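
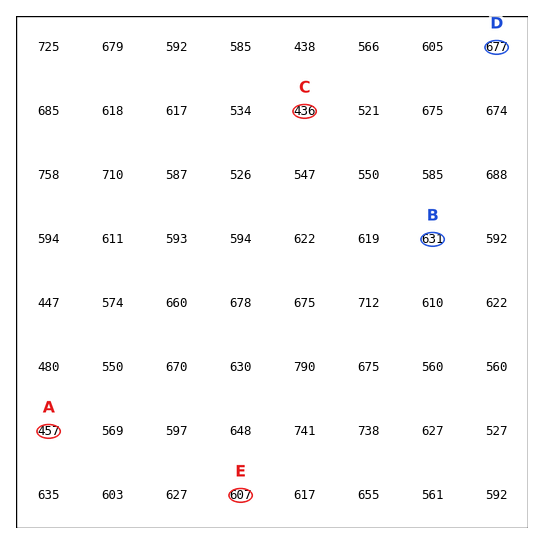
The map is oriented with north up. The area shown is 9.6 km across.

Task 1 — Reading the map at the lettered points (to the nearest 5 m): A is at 455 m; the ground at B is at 630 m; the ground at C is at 435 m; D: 675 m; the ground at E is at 605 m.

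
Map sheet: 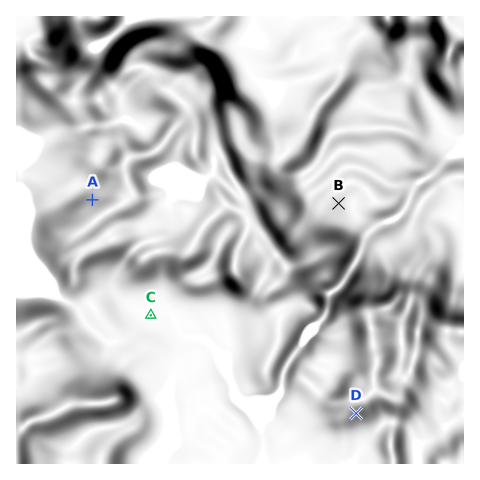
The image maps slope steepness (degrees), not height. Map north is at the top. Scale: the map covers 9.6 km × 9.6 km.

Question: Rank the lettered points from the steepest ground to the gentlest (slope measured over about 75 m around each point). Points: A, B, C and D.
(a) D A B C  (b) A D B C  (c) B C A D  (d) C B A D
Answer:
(a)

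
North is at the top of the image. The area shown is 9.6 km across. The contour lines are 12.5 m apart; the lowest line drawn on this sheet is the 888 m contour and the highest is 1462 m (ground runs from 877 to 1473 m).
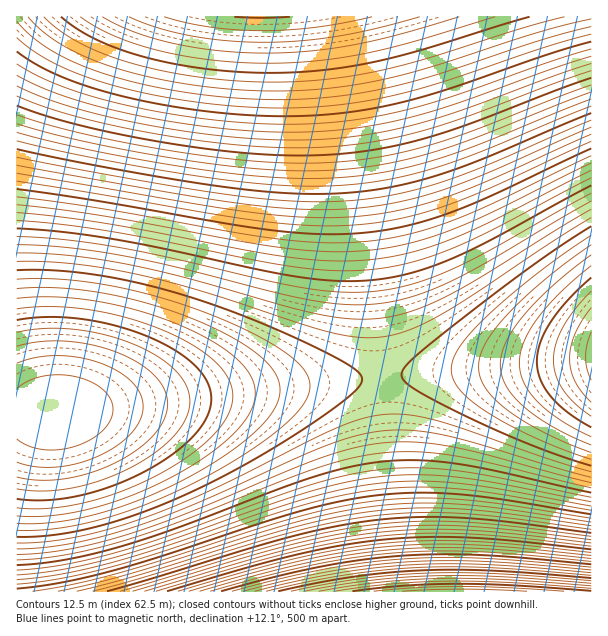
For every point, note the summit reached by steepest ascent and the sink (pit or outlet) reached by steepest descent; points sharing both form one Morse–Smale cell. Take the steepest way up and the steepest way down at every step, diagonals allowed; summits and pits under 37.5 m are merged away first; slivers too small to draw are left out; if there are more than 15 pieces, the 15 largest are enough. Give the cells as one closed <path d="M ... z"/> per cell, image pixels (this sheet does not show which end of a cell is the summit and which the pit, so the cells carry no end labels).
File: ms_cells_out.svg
<path d="M338 16l-322 1 1 397 43 0 162-22 160-15-20-200-13-100z"/><path d="M591 16l-253 1 11 60 13 100 21 201 209-18z"/><path d="M381 378l-159 14-162 22-43 0-1 177 382 1 0-19z"/><path d="M591 361l-169 12-36 3-4 2 17 214 193-1z"/>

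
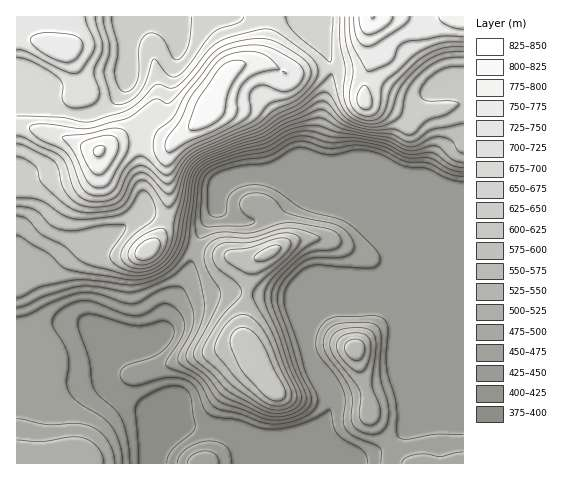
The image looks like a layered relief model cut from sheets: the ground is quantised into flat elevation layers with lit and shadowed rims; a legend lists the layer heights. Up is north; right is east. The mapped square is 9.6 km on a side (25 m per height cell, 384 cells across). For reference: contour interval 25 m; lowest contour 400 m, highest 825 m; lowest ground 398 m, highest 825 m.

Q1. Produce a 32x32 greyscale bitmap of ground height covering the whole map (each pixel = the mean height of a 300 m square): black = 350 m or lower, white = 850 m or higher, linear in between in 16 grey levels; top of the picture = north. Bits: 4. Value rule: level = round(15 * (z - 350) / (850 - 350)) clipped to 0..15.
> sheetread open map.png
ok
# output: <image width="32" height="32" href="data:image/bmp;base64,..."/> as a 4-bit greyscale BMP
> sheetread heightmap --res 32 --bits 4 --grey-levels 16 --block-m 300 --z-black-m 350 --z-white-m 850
<image width="32" height="32" href="data:image/bmp;base64,Qk12AgAAAAAAAHYAAAAoAAAAIAAAACAAAAABAAQAAAAAAAACAAATCwAAEwsAABAAAAAAAAAAAAAAABEREQAiIiIAMzMzAERERABVVVUAZmZmAHd3dwCIiIgAmZmZAKqqqgC7u7sAzMzMAN3d3QDu7u4A////AFVVVUMhEjMyIiIiIiM0RERVVVRDIRIiIiIiIiIzMzMzREREMyEREiIiIiIjREMzM0MzMzIhESIjNFQyI0VDMzMzMzMiIREjRFd3UyNFQzMzMzMyIiIiI1Z4h0MjVDMzMzMzMiIzMzVniIYyNFQzMzMzMzIiIjRWd4h1M0VlMzMzMzMiIiIjVniIZDNWZTMzMzMzIiIiI0V3h2QzRVQzMzNDMyIjMyNFZ3ZTMzMzMzMzVEMzNEMzRVZmQzMzMzMzM2VVREVUREVWZkMzMzMzMzNmZmZnd1RFZnZUMzMzMzMzZmZ3eJmGVWd3dUMzMzMzM2Znd3ial1Vmd3dVVEMzMzNnd3d3iZhUVVVmVVQzMzMzd4iIiIiYUzNEREQzMzMzM4iJqqmImGMzREMzMzMzMzOZmrzKmaljMzQzMzMzMzMzmZq8y6q6dDMzMzMzMzMzNJmrzdy7y5ZUMzMzMzMzRFaau93dzN26h2VDM0M0RmZnu8zM3MzN3cqYdVVWZ3iHd7u7u7vMze7dyph2eKqZmIiqqrqqu7ze7cu6mIrMqZiIqqu7qZu7zu3MzLmbzLmIiKqru6maqr3u3M3Kq8y6mIirvMupmqms3t3cyqvMy6mYvM3LqZqZmszdy7qrzMy7qszMy6mZmZqru7qqq93czMzMzMuZmZmZqqqqqqve7d3d"/>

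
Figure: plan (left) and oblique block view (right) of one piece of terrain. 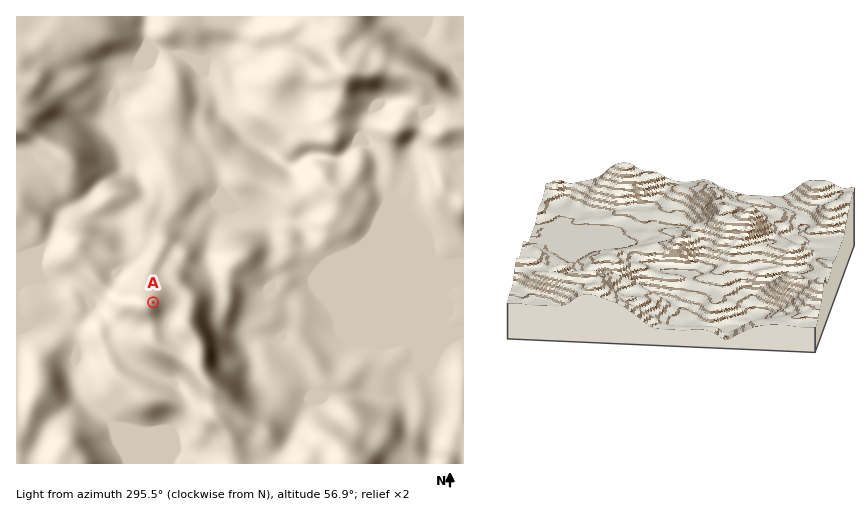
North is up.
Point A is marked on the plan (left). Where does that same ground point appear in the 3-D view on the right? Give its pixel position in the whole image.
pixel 746 210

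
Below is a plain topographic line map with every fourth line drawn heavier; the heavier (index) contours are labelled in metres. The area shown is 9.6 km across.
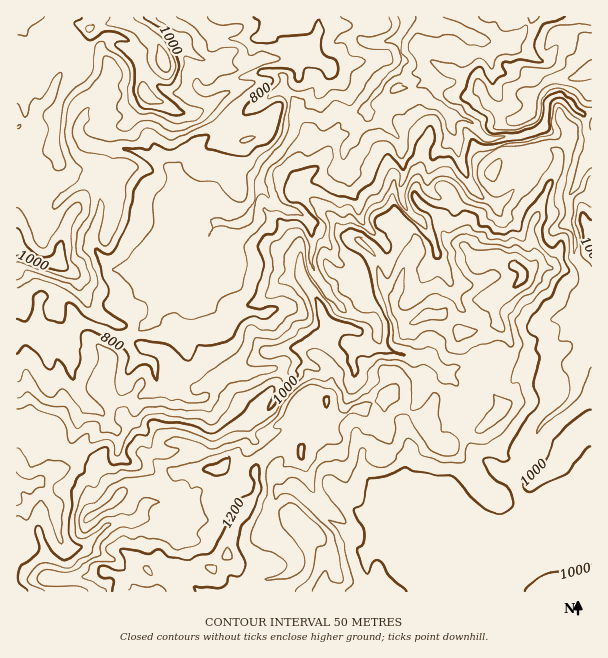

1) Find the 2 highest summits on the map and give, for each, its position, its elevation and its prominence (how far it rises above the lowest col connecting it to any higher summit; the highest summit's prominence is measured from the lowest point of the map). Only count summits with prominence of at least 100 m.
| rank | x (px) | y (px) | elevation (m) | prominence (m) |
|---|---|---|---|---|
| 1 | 516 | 266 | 1214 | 142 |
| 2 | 165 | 63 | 1125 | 355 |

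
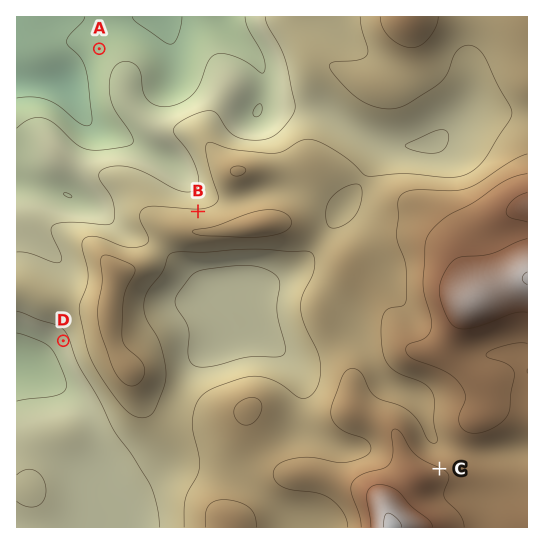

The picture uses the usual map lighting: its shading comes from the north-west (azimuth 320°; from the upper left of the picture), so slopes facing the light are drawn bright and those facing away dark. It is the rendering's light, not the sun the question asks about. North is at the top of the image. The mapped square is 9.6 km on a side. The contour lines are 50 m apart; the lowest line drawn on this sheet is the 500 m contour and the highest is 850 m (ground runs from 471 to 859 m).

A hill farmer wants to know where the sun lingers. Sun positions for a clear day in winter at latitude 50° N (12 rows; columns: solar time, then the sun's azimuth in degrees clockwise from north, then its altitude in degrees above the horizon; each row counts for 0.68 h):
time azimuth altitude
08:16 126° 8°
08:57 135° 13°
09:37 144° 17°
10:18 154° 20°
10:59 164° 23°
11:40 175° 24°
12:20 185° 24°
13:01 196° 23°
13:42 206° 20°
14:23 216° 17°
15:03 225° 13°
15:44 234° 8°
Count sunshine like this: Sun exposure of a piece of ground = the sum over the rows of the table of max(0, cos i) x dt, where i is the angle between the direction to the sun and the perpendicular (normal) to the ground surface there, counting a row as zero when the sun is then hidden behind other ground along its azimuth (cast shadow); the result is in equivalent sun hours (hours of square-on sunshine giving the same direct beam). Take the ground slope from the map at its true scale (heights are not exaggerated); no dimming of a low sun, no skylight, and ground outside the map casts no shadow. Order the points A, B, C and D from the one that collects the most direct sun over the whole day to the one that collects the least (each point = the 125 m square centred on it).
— D > A > C > B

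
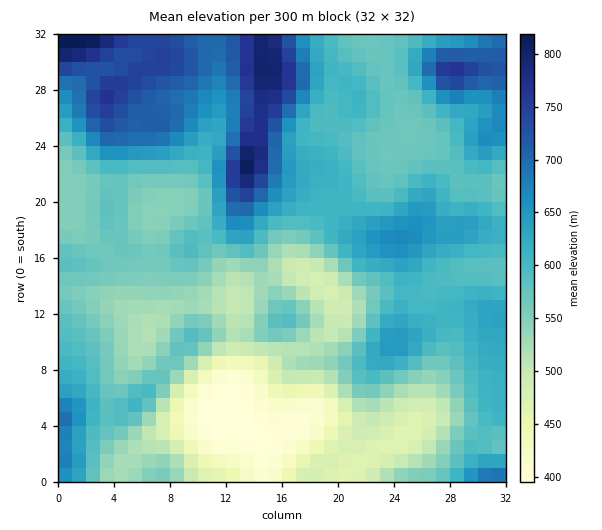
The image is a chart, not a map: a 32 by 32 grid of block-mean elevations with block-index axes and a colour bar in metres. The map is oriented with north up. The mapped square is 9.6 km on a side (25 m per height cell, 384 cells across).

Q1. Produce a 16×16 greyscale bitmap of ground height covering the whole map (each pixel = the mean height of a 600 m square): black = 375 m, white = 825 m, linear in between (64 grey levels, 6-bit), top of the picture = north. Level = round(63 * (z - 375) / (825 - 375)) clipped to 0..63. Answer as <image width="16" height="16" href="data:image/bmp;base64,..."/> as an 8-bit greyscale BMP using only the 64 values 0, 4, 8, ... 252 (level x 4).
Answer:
<image width="16" height="16" href="data:image/bmp;base64,Qk02BQAAAAAAADYEAAAoAAAAEAAAABAAAAABAAgAAAAAAAABAAATCwAAEwsAAAABAAAAAAAAAAAAAAEBAQACAgIAAwMDAAQEBAAFBQUABgYGAAcHBwAICAgACQkJAAoKCgALCwsADAwMAA0NDQAODg4ADw8PABAQEAAREREAEhISABMTEwAUFBQAFRUVABYWFgAXFxcAGBgYABkZGQAaGhoAGxsbABwcHAAdHR0AHh4eAB8fHwAgICAAISEhACIiIgAjIyMAJCQkACUlJQAmJiYAJycnACgoKAApKSkAKioqACsrKwAsLCwALS0tAC4uLgAvLy8AMDAwADExMQAyMjIAMzMzADQ0NAA1NTUANjY2ADc3NwA4ODgAOTk5ADo6OgA7OzsAPDw8AD09PQA+Pj4APz8/AEBAQABBQUEAQkJCAENDQwBEREQARUVFAEZGRgBHR0cASEhIAElJSQBKSkoAS0tLAExMTABNTU0ATk5OAE9PTwBQUFAAUVFRAFJSUgBTU1MAVFRUAFVVVQBWVlYAV1dXAFhYWABZWVkAWlpaAFtbWwBcXFwAXV1dAF5eXgBfX18AYGBgAGFhYQBiYmIAY2NjAGRkZABlZWUAZmZmAGdnZwBoaGgAaWlpAGpqagBra2sAbGxsAG1tbQBubm4Ab29vAHBwcABxcXEAcnJyAHNzcwB0dHQAdXV1AHZ2dgB3d3cAeHh4AHl5eQB6enoAe3t7AHx8fAB9fX0Afn5+AH9/fwCAgIAAgYGBAIKCggCDg4MAhISEAIWFhQCGhoYAh4eHAIiIiACJiYkAioqKAIuLiwCMjIwAjY2NAI6OjgCPj48AkJCQAJGRkQCSkpIAk5OTAJSUlACVlZUAlpaWAJeXlwCYmJgAmZmZAJqamgCbm5sAnJycAJ2dnQCenp4An5+fAKCgoAChoaEAoqKiAKOjowCkpKQApaWlAKampgCnp6cAqKioAKmpqQCqqqoAq6urAKysrACtra0Arq6uAK+vrwCwsLAAsbGxALKysgCzs7MAtLS0ALW1tQC2trYAt7e3ALi4uAC5ubkAurq6ALu7uwC8vLwAvb29AL6+vgC/v78AwMDAAMHBwQDCwsIAw8PDAMTExADFxcUAxsbGAMfHxwDIyMgAycnJAMrKygDLy8sAzMzMAM3NzQDOzs4Az8/PANDQ0ADR0dEA0tLSANPT0wDU1NQA1dXVANbW1gDX19cA2NjYANnZ2QDa2toA29vbANzc3ADd3d0A3t7eAN/f3wDg4OAA4eHhAOLi4gDj4+MA5OTkAOXl5QDm5uYA5+fnAOjo6ADp6ekA6urqAOvr6wDs7OwA7e3tAO7u7gDv7+8A8PDwAPHx8QDy8vIA8/PzAPT09AD19fUA9vb2APf39wD4+PgA+fn5APr6+gD7+/sA/Pz8AP39/QD+/v4A////AJxoVGBIKBwQLDg0QFRkiKCcdFxIKBAMDBQoPDg0THB4pHx4VBwMDBAUGEBIPEBogIx0bHA8FBAkODxkcFxYdISAcFhgaEAwQFBYcJCIdHyIdGhUUGxkUGhoTFSEkISEkGhgWFhYUEhgXEBMcICAhIxwbGhobFxUWEREbICIfHh0bGxsaHh0hGxccIycoJCMhGRsaGBogKyQgICIjJiUjIRkbGxkZITUtJCEgHR8hHhwbIiMiICM4MyQhHhscHR8iIi4uLikjMTQjHx4cGxwiKCk0Mi8sKC84KyAgHRwiJigwMjQzMCwyOzIiIBwfLzMwPDkzNDEuMzouIR0cHygrLg="/>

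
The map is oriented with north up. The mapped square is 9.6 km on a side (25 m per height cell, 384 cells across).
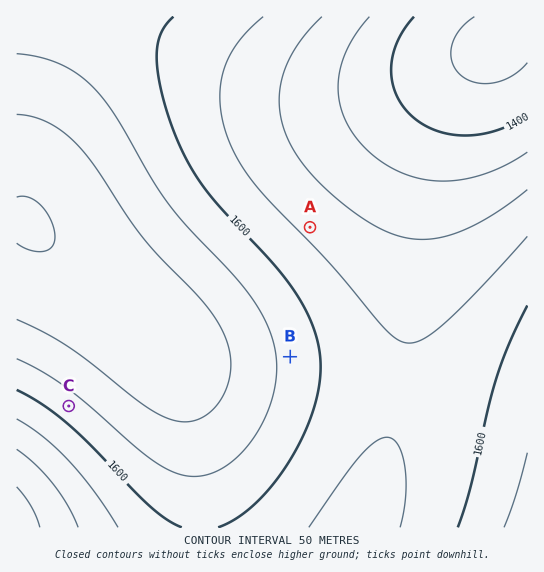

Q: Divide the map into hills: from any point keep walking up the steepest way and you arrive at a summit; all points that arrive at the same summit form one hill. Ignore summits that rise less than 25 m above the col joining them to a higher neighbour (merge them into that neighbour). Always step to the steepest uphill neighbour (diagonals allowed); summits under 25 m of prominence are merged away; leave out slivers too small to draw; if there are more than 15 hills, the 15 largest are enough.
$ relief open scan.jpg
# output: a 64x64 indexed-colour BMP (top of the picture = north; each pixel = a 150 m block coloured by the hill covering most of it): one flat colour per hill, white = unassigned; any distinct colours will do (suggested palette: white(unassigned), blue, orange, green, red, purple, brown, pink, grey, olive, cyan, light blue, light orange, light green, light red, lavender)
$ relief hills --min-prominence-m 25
<image width="64" height="64" href="data:image/bmp;base64,Qk12CAAAAAAAAHYAAAAoAAAAQAAAAEAAAAABAAQAAAAAAAAIAAATCwAAEwsAABAAAAAAAAAA////ALR3HwAOf/8ALKAsACgn1gC9Z5QAS1aMAMJ34wB/f38AIr28AM++FwDox64AeLv/AIrfmACWmP8A1bDFABERERERERERERERERERERERERERERIiIiIiIiIiIiIiEREREREREREREREREREREREREREREiIiIiIiIiIiIiIRERERERERERERERERERERERERERERIiIiIiIiIiIiIhEREREREREREREREREREREREREREREiIiIiIiIiIiIiERERERERERERERERERERERERERERERIiIiIiIiIiIiIREREREREREREREREREREREREREREREiIiIiIiIiIiIhERERERERERERERERERERERERERERESIiIiIiIiIiIiEREREREREREREREREREREREREREREREiIiIiIiIiIiIRERERERERERERERERERERERERERERESIiIiIiIiIiIhERERERERERERERERERERERERERERERIiIiIiIiIiIiEREREREREREREREREREREREREREREREiIiIiIiIiIiIRERERERERERERERERERERERERERERERIiIiIiIiIiIhEREREREREREREREREREREREREREREREiIiIiIiIiIiERERERERERERERERERERERERERERERESIiIiIiIiIiIRERERERERERERERERERERERERERERERIiIiIiIiIiIhERERERERERERERERERERERERERERERESIiIiIiIiIiERERERERERERERERERERERERERERERERIiIiIiIiIiIREREREREREREREREREREREREREREREREiIiIiIiIiIhERERERERERERERERERERERERERERERESIiIiIiIiIiERERERERERERERERERERERERERERERERIiIiIiIiIiIRERERERERERERERERERERERERERERERESIiIiIiIiIhERERERERERERERERERERERERERERERERIiIiIiIiIiEREREREREREREREREREREREREREREREREiIiIiIiIiIRERERERERERERERERERERERERERERERESIiIiIiIiIhERERERERERERERERERERERERERERERERIiIiIiIiIiEREREREREREREREREREREREREREREREREiIiIiIiIiIRERERERERERERERERERERERERERERERESIiIiIiIiIhERERERERERERERERERERERERERERERERIiIiIiIiIiEREREREREREREREREREREREREREREREREiIiIiIiIiIRERERERERERERERERERERERERERERERESIiIiIiIiIhEREREREREREREREREREREREREREREREREiIiIiIiIiERERERERERERERERERERERERERERERERESIiIiIiIiIRERERERERERERERERERERERERERERERERIiIiIiIiIhEREREREREREREREREREREREREREREREREiIiIiIiIiERERERERERERERERERERERERERERERERESIiIiIiIiIRERERERERERERERERERERERERERERERERIiIiIiIiIhEREREREREREREREREREREREREREREREREiIiIiIiIiERERERERERERERERERERERERERERERERESIiIiIiIiIRERERERERERERERERERERERERERERERERIiIiIiIiIhEREREREREREREREREREREREREREREREREiIiIiIiIiERERERERERERERERERERERERERERERERESIiIiIiIiIREREREREREREREREREREREREREREREREREiIiIiIiIhERERERERERERERERERERERERERERERERESIiIiIiIiERERERERERERERERERERERERERERERERERIiIiIiIiIREREREREREREREREREREREREREREREREREiIiIiIiIhERERERERERERERERERERERERERERERERESIiIiIiIiEREREREREREREREREREREREREREREREREREiIiIiIiIRERERERERERERERERERERERERERERERERESIiIiIiIhERERERERERERERERERERERERERERERERERIiIiIiIiEREREREREREREREREREREREREREREREREREiIiIiIiIRERERERERERERERERERERERERERERERERERIiIiIiIhEREREREREREREREREREREREREREREREREREiIiIiIiERERERERERERERERERERERERERERERERERERIiIiIiIREREREREREREREREREREREREREREREREREREiIiIiIhERERERERERERERERERERERERERERERERERERIiIiIiEREREREREREREREREREREREREREREREREREREiIiIiIRERERERERERERERERERERERERERERERERERERIiIiIhERERERERERERERERERERERERERERERERERERESIiIiEREREREREREREREREREREREREREREREREREREREiIiIRERERERERERERERERERERERERERERERERERERERIiIhERERERERERERERERERERERERERERERERERERERESIiERERERERERERERERERERERERERERERERERERERERERERERERERERERERERERERERERERERERERERERERERERERERERERERERERERERERERERERERERERERERERERERER"/>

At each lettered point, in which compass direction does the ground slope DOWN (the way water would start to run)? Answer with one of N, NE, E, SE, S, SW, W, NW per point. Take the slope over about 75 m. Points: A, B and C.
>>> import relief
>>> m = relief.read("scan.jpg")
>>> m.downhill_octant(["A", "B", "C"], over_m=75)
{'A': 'NE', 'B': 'E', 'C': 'SW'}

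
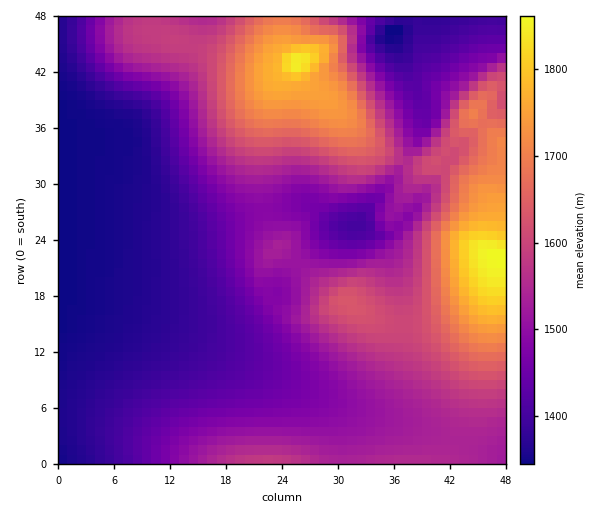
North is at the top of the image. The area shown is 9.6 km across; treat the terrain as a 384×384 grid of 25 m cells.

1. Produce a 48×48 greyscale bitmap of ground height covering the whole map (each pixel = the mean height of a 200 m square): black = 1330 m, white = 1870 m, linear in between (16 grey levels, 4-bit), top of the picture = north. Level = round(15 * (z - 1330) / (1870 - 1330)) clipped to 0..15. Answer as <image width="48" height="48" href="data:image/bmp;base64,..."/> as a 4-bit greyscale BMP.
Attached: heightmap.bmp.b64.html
<image width="48" height="48" href="data:image/bmp;base64,Qk32BAAAAAAAAHYAAAAoAAAAMAAAADAAAAABAAQAAAAAAIAEAAATCwAAEwsAABAAAAAAAAAAAAAAABEREQAiIiIAMzMzAERERABVVVUAZmZmAHd3dwCIiIgAmZmZAKqqqgC7u7sAzMzMAN3d3QDu7u4A////ABEREiIzNEVVZmd3d3dmZmZmZmZmZmZmZREREiIzNEVVZmZmZmZmZVVmZmZmZmZmZRERIiIzNERVVVZmZmVVVVVVVmZmZmZmZhERIiIzM0REVVVVVVVVVVVVVVZmZmZmZhERIiIjMzRERERERERFVVVVVVVmZmZmZhEREiIiMzMzRERERERERFVVVVZmZmZmZhEREiIiIzMzMzM0REREREVVVVZmZmd3dxERESIiIiIzMzMzM0RERFVVVWZmZ3d3dxEREREiIiIiIzMzMzRERFVVZmZmd3eIiBERERESIiIiIjMzMzRERVVWZmZ3d4iIiBEREREREiIiIiMzMzRERVVmZnd3eIiZmRERERERESIiIiIzMzREVWZmd3d3iJmZmRERERERERIiIiIzM0RFVmZ3d3d4iZqqqgEREREREREiIiIzNERVZnd3d3iIiaq7uwAREREREREiIiIzNEVWZ3iIiIiImau7ywAREREREREiIiMzRFVneIiIiIiImqvMzAABEREREREiIiM0RFVniIiIiHeImrzN3QABEREREREiIjM0REVmeIiIh3eImrzd3QABEREREREiIjNEREVWeIiId3d4mrze7gABEREREREiIjNFRFVWZ3h3d2d4m83u7gABEREREREiIzRFVVVVZmZ2ZmZ4m83u/wABEREREREiIzRFVVVVVVVWZmZ4q83u/wABERERERIiIzRVZlVUREREVWZ4q83v/wABERERERIiMzRFVmVUQzMzRVZ4q83u7gABERERERIiMzRFVVVEMyIiNEZ4q83e3QABERERERIiM0REVVVEMiIiREVnmrzd3QABERERERIiM0REREREMyIjRVRWiavMzAAAERERERIjM0REREREQzMzRVVWeau8zAAAERERERIjNERVVERERERDRVVVeJq7zAAAERERESIzREVVVUREVVVVRFZmaJq7uwAAERERESIzRVVWVVVVVmZmVVZ3eJqruwAAERERESM0VWZmZmZmZ3eHdmZ4iImqqwAAEREREiNEVmd3d2Z3eIiIh3Z4iImaqgAAEREREiNFZneIiHeIiZmZiHZniIiaqwAAEREREjNFZ3iJmIiJmqqpl2VFeIiaqwAAEREREjRWZ4mZmZmaqqqph2REV5maqgAAERERIjRWeImqqqqqu7uphlQzRoqqqQABERERIjRWeJqru7u7u7updlQzRYqqmQARERESIzRWeJq7u7u7y7uoZUMzRXmqmAERESIiM0VmeJq7zMzMy7qXZUMzRVeZmBERIiMzRFVniZq8zMzMy7qGVDMzRFV4mBESIzREVVZniZq8zN3Mu6l1QzIzNEVWiBEiNEVWZmZ3iJq8zO7tuphkMiIjMzRFZxEjRVZmd3d3iJq7zO7ty5dUIhIiIzNERREjRWZ3d3d3iJqrzM3dy5ZDIREiIjMzMxIjRWd3d3d3eImrvMu7u5dCEREiIiIzMxIjVmd3d3d3d4mau7uqmYZTEAEiIiIiIhIjRWd3d3ZmZ3iZqqqZh2VDIhERESIiIg=="/>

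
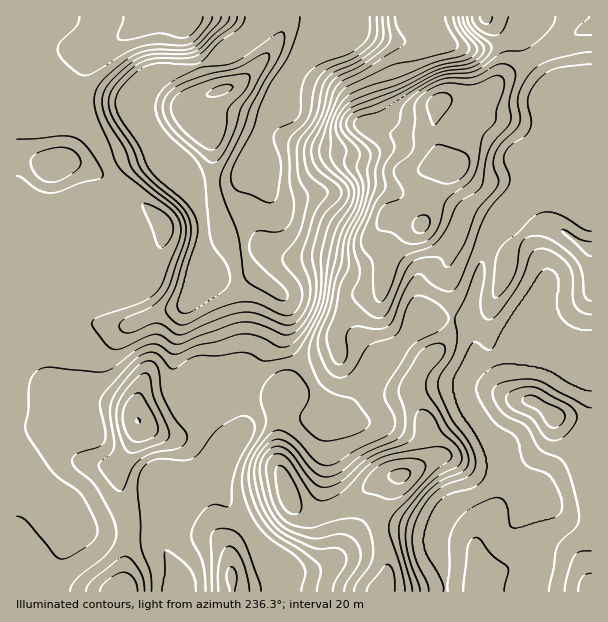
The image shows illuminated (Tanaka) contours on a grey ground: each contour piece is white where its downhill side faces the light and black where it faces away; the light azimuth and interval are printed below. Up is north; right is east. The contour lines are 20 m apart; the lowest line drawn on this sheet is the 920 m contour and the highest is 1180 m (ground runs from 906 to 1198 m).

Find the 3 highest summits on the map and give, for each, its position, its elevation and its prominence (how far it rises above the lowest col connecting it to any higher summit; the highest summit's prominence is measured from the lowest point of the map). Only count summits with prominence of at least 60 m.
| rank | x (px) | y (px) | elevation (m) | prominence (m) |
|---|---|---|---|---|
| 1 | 452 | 167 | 1198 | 292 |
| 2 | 401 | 476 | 1184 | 104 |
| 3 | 554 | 416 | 1130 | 70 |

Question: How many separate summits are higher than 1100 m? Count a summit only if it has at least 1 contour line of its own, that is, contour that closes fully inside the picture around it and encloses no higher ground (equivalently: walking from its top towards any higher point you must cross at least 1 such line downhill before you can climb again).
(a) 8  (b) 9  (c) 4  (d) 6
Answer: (d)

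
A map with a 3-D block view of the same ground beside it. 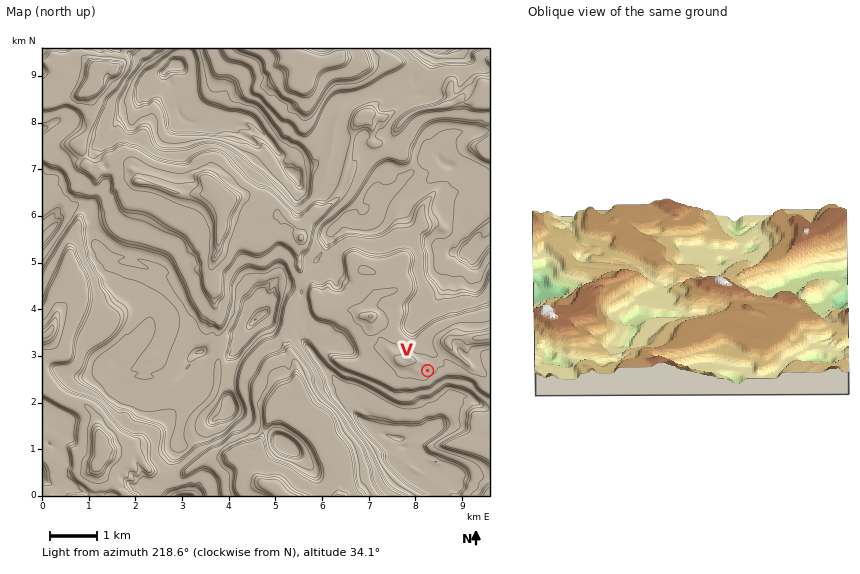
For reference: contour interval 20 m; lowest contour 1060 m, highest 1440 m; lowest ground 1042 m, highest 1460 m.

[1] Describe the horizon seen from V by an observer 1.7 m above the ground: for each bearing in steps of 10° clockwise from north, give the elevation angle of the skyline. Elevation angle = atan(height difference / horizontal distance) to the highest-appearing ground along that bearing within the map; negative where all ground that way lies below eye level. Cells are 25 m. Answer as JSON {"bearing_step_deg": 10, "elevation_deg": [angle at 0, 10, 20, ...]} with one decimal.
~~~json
{"bearing_step_deg": 10, "elevation_deg": [3.7, 4.2, 4.6, 3.9, 2.0, -0.0, -0.0, 0.1, 0.2, 0.2, 2.0, 7.2, 9.1, 13.3, 14.0, 13.9, 13.5, 12.6, 12.3, 11.8, 9.7, 8.7, 8.0, 7.5, 6.9, 6.1, 5.0, 3.7, 3.1, 3.9, 2.6, 1.3, 1.9, 2.7, 4.2, 4.1]}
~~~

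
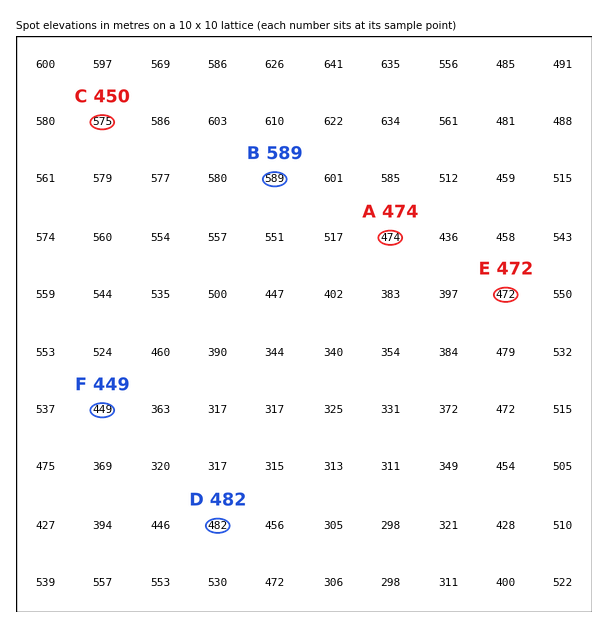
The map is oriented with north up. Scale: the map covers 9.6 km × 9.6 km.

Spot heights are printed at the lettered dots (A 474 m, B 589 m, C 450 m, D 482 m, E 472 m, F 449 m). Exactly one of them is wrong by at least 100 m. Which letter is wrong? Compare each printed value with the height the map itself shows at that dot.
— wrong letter C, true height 575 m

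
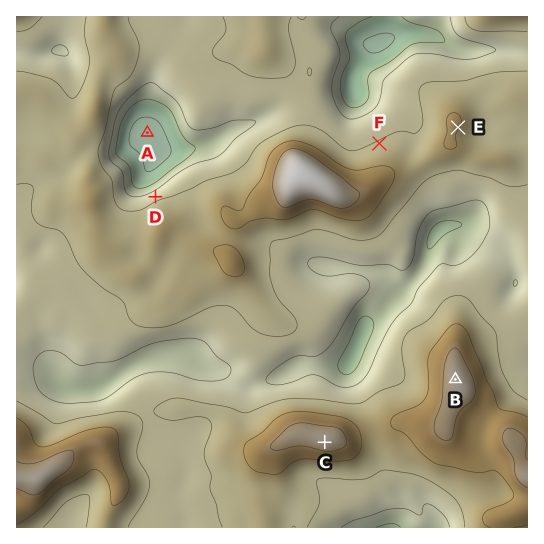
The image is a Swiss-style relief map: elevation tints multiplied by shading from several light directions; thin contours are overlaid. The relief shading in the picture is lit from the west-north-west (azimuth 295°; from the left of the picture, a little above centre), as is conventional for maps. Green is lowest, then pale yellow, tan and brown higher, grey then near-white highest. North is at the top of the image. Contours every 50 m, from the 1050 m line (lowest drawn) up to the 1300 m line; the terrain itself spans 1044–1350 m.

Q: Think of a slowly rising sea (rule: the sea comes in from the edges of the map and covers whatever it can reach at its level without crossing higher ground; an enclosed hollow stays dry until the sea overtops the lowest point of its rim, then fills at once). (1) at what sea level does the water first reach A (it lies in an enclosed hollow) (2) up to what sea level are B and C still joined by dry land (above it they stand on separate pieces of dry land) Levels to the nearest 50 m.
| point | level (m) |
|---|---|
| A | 1200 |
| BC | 1250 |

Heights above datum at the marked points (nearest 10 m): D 1180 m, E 1250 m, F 1200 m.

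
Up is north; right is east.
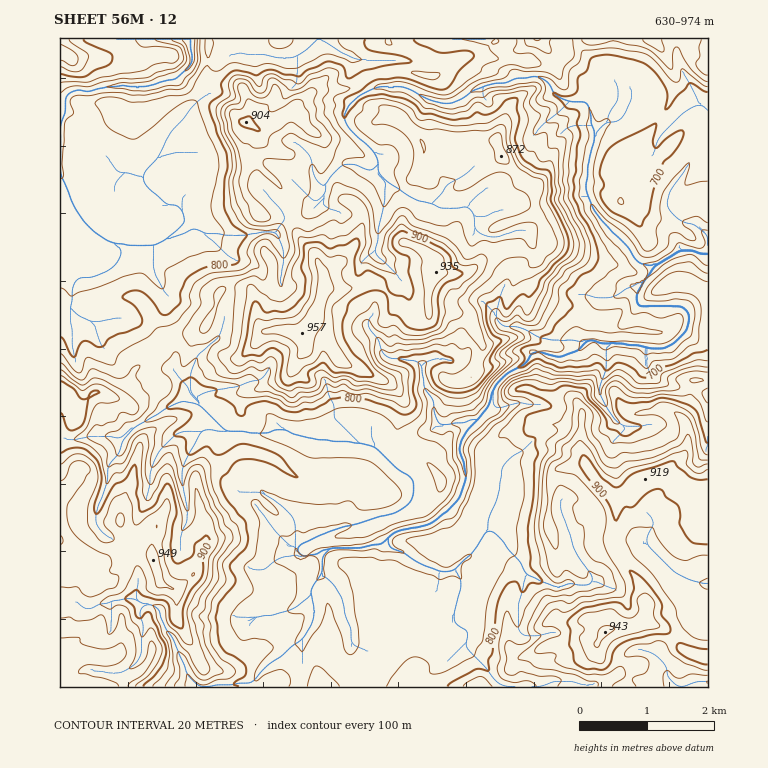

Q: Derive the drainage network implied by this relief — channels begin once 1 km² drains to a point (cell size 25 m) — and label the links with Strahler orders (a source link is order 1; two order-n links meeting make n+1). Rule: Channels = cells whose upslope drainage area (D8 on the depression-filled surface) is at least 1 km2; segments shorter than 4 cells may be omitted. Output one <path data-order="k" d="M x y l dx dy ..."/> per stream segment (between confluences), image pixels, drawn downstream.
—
<path data-order="1" d="M697 681l11 0"/><path data-order="1" d="M491 675l-3-4 0-1-22-22 0-7 2-2 0-8-2-2-3 0-9-7 0-12 2-1 2-12 1-2 0-3 2-2 0-12-3-3-2-5"/><path data-order="1" d="M351 636l0-9-5-8 0-3-2-2 0-9-1-1 0-5-5-7-2-5-10-10-4 0 0-4"/><path data-order="1" d="M256 617l4 0 1-1 12 0 2-2 3 0 2-2 5 0 2-2 3 0 2-1 5-2 7-7 1 0 5-5 0-1"/><path data-order="1" d="M111 602l2-2 8 0 2-1 12 0 6 5 9 0 5 3 2 0 3 3 0 7 5 9 0 3 7 7 2 5 1 2 0 3 4 5 0 3 6 12 0 5 2 2 0 2 12 12 13 0 2-2 20 0 2-2 15 0 19-20 2 0 3-4 5-1 14-14 5-1 6-7 0-2 5-7 0-1 2-2 0-3 2-2 0-15-2-2 0-7-2-1"/><path data-order="2" d="M310 594l0-4 2-2 2-5 8-10"/><path data-order="2" d="M322 573l0-17 7-6"/><path data-order="2" d="M456 570l-4 0-1 2-12 0-5-4-9-1-5-4-5-2-10-8-15-5 0-2-2-1 0-7"/><path data-order="2" d="M297 551l5 5 5 0 2-1 8 0 5-5 7 0"/><path data-order="3" d="M329 550l2-2 32 0 2-2 5 0 1-1 10 0 7-7"/><path data-order="1" d="M574 548l2 5 5 7 0 1 10 12 0 2 2 2 0 5-4 3-13 0-2-2-7 0-5 4-8 0-5-4-9-1-6-5-4 0-2-2-1 0-5-8 0-4-15-15-2-5-12-12-7 0"/><path data-order="1" d="M648 546l28 27 1 0 12 7 3 0 2 2 5 0 2 1 7 0"/><path data-order="3" d="M388 538l5-5 2 0 2-2 3 0 2-2 7 0 1-1 9 0 1-2 5 0 2-2 3 0 4-3 2 0 8-9 3 0 0-1 12-12 0-2 2-1 0-4 2-2 0-3 1-2 0-3 2-2 0-8-2-2 0-8-3-5 0-4-2-1 0-5 2-2 0-5 3-4 2-5 12-12"/><path data-order="2" d="M486 531l-1 2-2 5-4 3-1 5-5 5 0 2-4 3-1 0-12 12 0 2"/><path data-order="1" d="M101 501l0-2 2-2 0-3 1-2 0-3 2-2 0-3 2-2 0-15 1-2 0-2 11-10 0-3 1-2 0-5 2-2 0-1 8-9 0-1 2-2 2 0 3-3 5-2 2-2 2 0 3-3 8-4 5-5 2 0 12-6 8-2 2 2 7 0 2 1 3 0"/><path data-order="1" d="M500 484l0 6-2 2 0 5-2 2 0 3-3 5 0 2-3 5 0 4-2 1 0 10-2 2"/><path data-order="1" d="M185 462l5-12 4-3 7-16 1 0 2-1 10 0 2 1 10 0"/><path data-order="2" d="M226 431l20 0 2 2 22 0 3-3 14 0 7 5 5 0 1 1 5 0 2 2 7 0 2 2 13 0 2 1 20 0 2 2 10 0 2 2 5 0 1 2 4 0 23 23 2 0 3 4 4 0 7 6 0 16-2 1 0 4-12 10-2 0-5 3-5 0-1 2-7 0-2 2-3 0-2 1-8 2-2 2-4 0-1 1-5 0-2 2-7 0-1 2-4 0-1 1-4 0-2 2-3 0-5 3-3 0-16 9-3 0-5 5 0 3"/><path data-order="1" d="M623 426l-10-8 0-2-7-8 0-2-7-12 0-8 2-2 0-3 4-5 0-4 1-2 0-23 2 0 3-4"/><path data-order="3" d="M478 419l10-11 0-2 2-2 0-3 1-2 0-7 4-3 0-3 13-14 15-7 5-5 0-1 2-2 0-3 4 0 1-2 7 0 2 2 3 0 2 1 5 0 2 2 6 0 5-3 4 0 1-2 4 0 2-2 1 0 2-1 0-2 7-7"/><path data-order="2" d="M199 404l27 27"/><path data-order="1" d="M197 399l2 2 0 3"/><path data-order="1" d="M381 352l6 5 1 0 2 2 13 0 2 1 10 0 7 5 0 11 2 1 0 10 10 14 0 12 2 1 0 4 1 1 2 6 12 0 1-2 14 0 3-4 9 0"/><path data-order="3" d="M611 343l14 0 2 2 13 0 2 2 5 0 1 2 17 0 4-4 3 0 15-15 0-5 2-2 0-10-7-7-44 0 0-1-1-2 0-10 3-4 3-8"/><path data-order="3" d="M588 340l6 0 5 3 12 0"/><path data-order="1" d="M501 325l2 2 15 0 2 1 3 0 2 2 5 2 4 3 1 0 5 3 7 0 2 2 27 0 2 2 5 0 1-2 4 0"/><path data-order="1" d="M91 321l-2 0-3-3-4 0-1-2-2 0-8-8 0-3 1-2 0-15 2-2 0-3 5-5 13 0 2-2 4 0 1-2 2 0 2-2 3 0 3-3 2 0 7-7 0-1 3-5 0-7-7-5"/><path data-order="1" d="M635 284l2 0 1-1 4 0 1-2"/><path data-order="3" d="M643 281l7-7 2-5 5-5"/><path data-order="3" d="M657 264l5-2 7-5 1 0 9-7 15 0 5 4 9 0"/><path data-order="1" d="M375 250l0-1 1-2 0-3 2-2 0-15 2-2 0-5 1-2 0-5 2-1 0-7 2-2 0-17 2-1 0-2-9-9 0-1"/><path data-order="2" d="M114 244l-1-2-4 0-1-2-2 0-3-3-2 0-3-3-2 0-14-14 0-2-6-8 0-2-5-8-2-9-4-5 0-3-3-3 0-4-2-2 0-50 2-2 0-3 3-5 0-17 6-5 3 0 2-2 15 2 1-2 4 0 2-2 6 0 2-1 14 0 1-2 4 0 1 2 22 0 2-2 5 0 5-4 5 0 2-1 8 0 10-10 2 0 2-2 0-2 3-3 0-10-2-2 0-12"/><path data-order="2" d="M167 239l-12 6-29 0-1-1-11 0"/><path data-order="1" d="M278 239l0-4-3-3-15 0-2 2-8 0-2 1-25 0-2-1-17 0-3-4-4 0-1-1-4 0-7 5-3 0-2 1-8 2-2 2-3 0"/><path data-order="1" d="M704 232l4 3 0 19"/><path data-order="1" d="M474 215l-1-2 0-1-5-5-5 0-2 1-22 0-7-5-5 0-2-2-6 0-5-3-5-2-11-8-5-2-3-3-2 0-10-10"/><path data-order="1" d="M324 195l2-2 0-8 1-2 2-5 14-14 13 0 9 5 3 0 2 2 1 0 7-7"/><path data-order="2" d="M143 178l0 3 2 2 0 2 8 8 2 0 12 12 10 0 5 5 0 2 2 1 0 5 1 2 0 2-11 12-2 0-5 5"/><path data-order="1" d="M138 176l3 0 2 2"/><path data-order="2" d="M378 173l0-9"/><path data-order="2" d="M378 164l0-5-3-5 0-2-27-25 0-2-4-5 0-6 5-9 0-2 2 0 8-8 2 0 12-7 3 0 2-1 25 0 2 1 4 0 5 4 1 0 4 3 5 2 5 3 3 0 2 2 5 0 2 1 11 0 6-3 3 0 12-10 8-2 5-3 5 0 2-2 14 0 8-5 13 0 2-2 9 0 1 2 5 2 5 5 0 2 2 1 0 4 5 5 2 0 5 3 3 0 2 2 17 0 2 1 0 2 1 2 0 5 2 2 0 11 3 4 0 8"/><path data-order="1" d="M158 158l-13 13 0 2-2 1 0 4"/><path data-order="2" d="M594 137l0 5-1 2 0 3-2 2 0 5-2 2 0 7-1 1 0 16-2 1 0 10 2 2 0 3 3 5 0 4 2 2 1 5 5 5 0 1 12 12 0 2 2 2 2 0 15 15 3 8 7 7 5 0 2 2 5 0 2-2 3 0"/><path data-order="1" d="M606 122l-10 10 0 4-2 1"/><path data-order="1" d="M701 105l2 0 5 5"/><path data-order="1" d="M297 56l7-5 1 0 12-12 2 0"/>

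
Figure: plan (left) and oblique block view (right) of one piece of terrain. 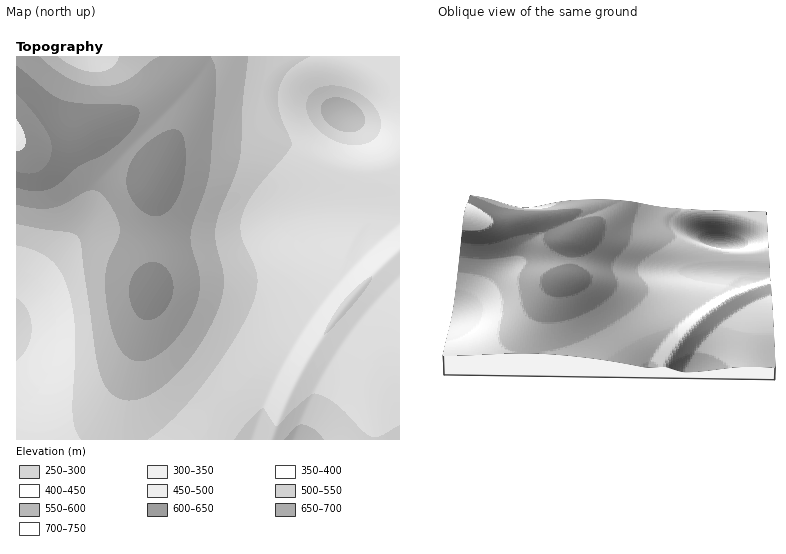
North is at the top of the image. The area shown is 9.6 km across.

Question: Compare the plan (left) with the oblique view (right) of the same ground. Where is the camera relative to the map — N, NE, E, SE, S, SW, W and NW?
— S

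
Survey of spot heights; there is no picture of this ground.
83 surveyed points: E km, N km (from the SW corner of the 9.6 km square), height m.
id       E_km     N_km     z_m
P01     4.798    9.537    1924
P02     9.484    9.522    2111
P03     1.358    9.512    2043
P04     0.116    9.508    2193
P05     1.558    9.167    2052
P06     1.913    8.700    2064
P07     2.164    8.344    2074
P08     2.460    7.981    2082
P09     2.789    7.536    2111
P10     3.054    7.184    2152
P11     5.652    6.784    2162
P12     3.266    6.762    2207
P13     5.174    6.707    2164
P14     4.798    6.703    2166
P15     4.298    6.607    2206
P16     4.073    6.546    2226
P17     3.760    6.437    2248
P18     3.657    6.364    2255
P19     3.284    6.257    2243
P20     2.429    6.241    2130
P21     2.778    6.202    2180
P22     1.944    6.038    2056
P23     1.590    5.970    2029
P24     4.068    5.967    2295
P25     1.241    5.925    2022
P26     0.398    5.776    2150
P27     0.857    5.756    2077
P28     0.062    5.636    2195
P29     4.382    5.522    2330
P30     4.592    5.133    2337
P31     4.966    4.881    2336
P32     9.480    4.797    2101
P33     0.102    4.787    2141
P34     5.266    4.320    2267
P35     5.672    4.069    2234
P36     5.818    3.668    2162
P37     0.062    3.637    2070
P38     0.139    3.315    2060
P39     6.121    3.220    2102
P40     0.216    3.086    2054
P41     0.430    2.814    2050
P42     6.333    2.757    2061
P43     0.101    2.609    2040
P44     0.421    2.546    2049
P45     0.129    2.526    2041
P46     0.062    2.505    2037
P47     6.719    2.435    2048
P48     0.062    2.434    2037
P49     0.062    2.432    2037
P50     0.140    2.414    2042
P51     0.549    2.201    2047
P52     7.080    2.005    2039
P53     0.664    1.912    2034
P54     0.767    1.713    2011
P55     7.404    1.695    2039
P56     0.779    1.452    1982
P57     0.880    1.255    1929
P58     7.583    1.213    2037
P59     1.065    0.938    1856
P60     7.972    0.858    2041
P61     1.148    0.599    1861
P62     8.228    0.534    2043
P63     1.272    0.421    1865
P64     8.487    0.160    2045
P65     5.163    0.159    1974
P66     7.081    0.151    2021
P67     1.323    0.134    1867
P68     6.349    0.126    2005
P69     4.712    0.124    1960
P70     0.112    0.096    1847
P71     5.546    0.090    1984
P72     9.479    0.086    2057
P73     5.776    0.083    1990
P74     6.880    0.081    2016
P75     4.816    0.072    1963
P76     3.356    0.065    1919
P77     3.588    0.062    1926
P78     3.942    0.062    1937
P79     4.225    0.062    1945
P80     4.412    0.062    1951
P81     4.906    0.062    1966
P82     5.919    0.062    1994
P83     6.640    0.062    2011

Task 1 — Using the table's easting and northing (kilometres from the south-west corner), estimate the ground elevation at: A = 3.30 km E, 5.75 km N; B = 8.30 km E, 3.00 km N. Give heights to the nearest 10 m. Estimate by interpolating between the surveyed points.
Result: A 2250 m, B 2080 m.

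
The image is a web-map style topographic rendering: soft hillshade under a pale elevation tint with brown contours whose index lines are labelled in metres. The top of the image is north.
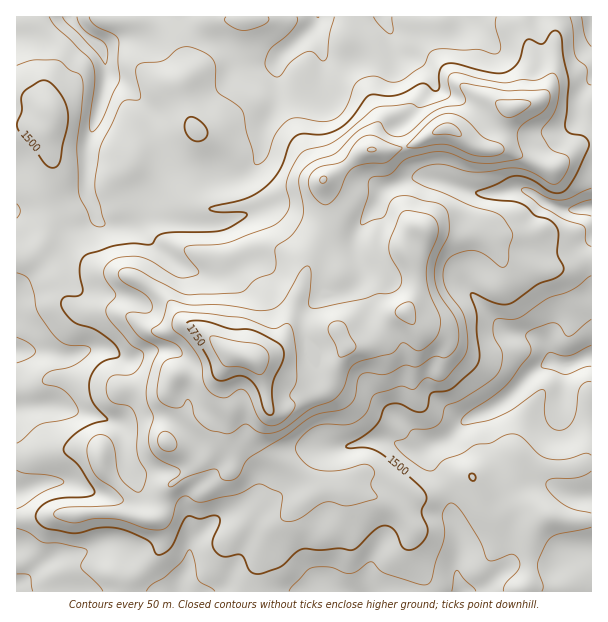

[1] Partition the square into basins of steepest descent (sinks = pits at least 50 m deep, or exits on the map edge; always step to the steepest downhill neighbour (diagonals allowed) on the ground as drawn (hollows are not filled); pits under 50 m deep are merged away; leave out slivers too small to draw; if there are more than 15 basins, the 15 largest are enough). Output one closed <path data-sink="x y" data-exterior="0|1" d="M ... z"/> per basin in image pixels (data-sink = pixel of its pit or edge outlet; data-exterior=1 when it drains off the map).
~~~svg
<path data-sink="591 356" data-exterior="1" d="M375 150l-7 0-6 2-20 17-18 11 4 30-2 21-16 29-27 79-7 9-23 12 7 11 10 39 0 7-6 12 0 14 2 6 9 8 30 19 5 6 5 11 9-5 15 0 42 11 9 0 8-3 27 0 25-14 21-6 9 22 6 7 35 0 10 3 17 9 15 3 28 0 1-259-8-1-33 10-33-4-11-2-7-7-6-12-9-10-9-5-51 0-12-4-25-37-4-18 0-10-4-8z"/><path data-sink="69 17" data-exterior="1" d="M245 16l-228 0-1 83 14 1 9 3 6 3 7 10-4 13 0 15 6 20 0 16-4 11 2 21-4 22-8 18 14 18 12 29 8 8 7 3 29 0 16 4 27 17 14 0 16-7 9 1 14 7 24 20 25 8 21-12 8-12 26-76 16-29 2-21-5-30-8 6-28 6-29 10-43 8-21-2-10-7-4-9 0-28 16-30-16-44 0-7 8-9 2-5-3-16 1-14 10-12 9-7 38-1z"/><path data-sink="318 17" data-exterior="1" d="M522 16l-276 0-1 3-21 0-20 3-16 17-1 14 3 16-2 5-8 9 4 22 12 26-18 39 0 18 6 13 10 7 12 2 24-2 28-6 29-10 28-6 27-17 15-13 11-6 22 1 14-3 40-20 12 4 23 16 15 0 14-38 17-6 4-3 3-47-9-28z"/><path data-sink="17 351" data-exterior="1" d="M39 250l-6 4-17 3 0 261 13 0 24-4 66-2 25 6 12 0 7-8 6-24 11-8 10-11 0-9-7-7-17-10 16-28 0-6-13-15 1-11 4-7 41-1 9-8 10-12-13-7-15-14-14-7-9-1-16 7-14 0-21-13-15-6-36-2-7-3-8-8-12-29z"/><path data-sink="462 591" data-exterior="1" d="M471 476l-21 6-25 14-27 0-8 3-9 0-42-11-15 0-10 5-39 30-7 8-9 26-3 16 0 18 266 1 7-17 0-17 5-28 2-6 10-8-15-8-10-3-35 0-6-7z"/><path data-sink="179 591" data-exterior="1" d="M237 354l-4 0-9 11-9 8-41 1-4 7-1 11 13 15 0 6-16 28 17 10 7 7 0 9-10 11-11 8-6 24-7 9 2 2 5 10 0 11-5 10-21 20-16 6 4 14 130 0 4-35 9-26 7-8 39-31-4-10-5-6-30-19-9-8-2-6 0-14 6-12 0-7-8-35-4-10-7-7z"/><path data-sink="591 207" data-exterior="1" d="M450 128l-10 2-36 18-25 4 5 9 0 10 4 18 25 37 12 4 51 0 9 5 9 10 6 12 7 7 11 2 33 4 41-10-1-115-9 0-6 3-19 18-9 2-44-18-25-2z"/><path data-sink="17 591" data-exterior="1" d="M119 512l-66 2-11 3-25 1-1 73 107 1 1-8-3-6 16-6 17-14 8-12 1-15-5-10-3-3-11 0z"/><path data-sink="591 17" data-exterior="1" d="M591 16l-68 1 0 9 9 28-3 47-4 3-17 6-6 12-6 22-4 6 12 0 44 18 6 0 22-20 6-3 10-1z"/><path data-sink="591 551" data-exterior="1" d="M546 516l-10 8-2 6-5 28 0 17-6 16 68 1 1-71-29-1z"/>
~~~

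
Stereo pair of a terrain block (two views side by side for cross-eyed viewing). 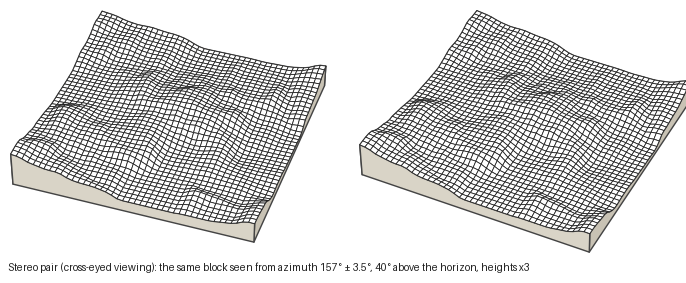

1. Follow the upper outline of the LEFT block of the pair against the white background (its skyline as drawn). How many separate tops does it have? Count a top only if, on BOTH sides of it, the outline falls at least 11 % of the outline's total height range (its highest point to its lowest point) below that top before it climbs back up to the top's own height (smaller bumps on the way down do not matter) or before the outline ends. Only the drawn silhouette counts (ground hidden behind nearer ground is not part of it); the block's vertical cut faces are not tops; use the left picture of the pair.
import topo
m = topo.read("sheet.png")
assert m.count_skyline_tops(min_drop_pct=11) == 1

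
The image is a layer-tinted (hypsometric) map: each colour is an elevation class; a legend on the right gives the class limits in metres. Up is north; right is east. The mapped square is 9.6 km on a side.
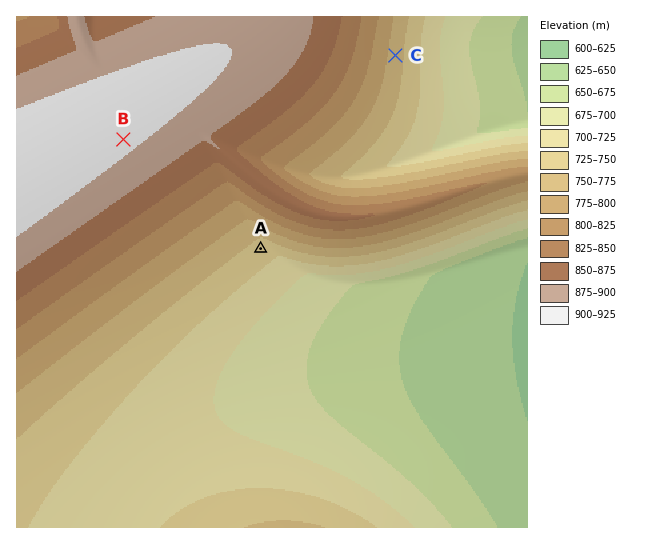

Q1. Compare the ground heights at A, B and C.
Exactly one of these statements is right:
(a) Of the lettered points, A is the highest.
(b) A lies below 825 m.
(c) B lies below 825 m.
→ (b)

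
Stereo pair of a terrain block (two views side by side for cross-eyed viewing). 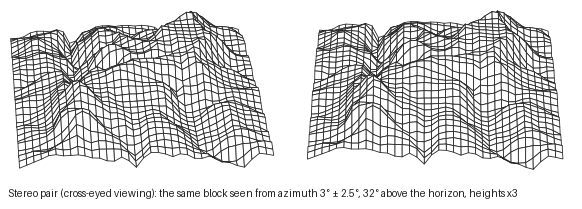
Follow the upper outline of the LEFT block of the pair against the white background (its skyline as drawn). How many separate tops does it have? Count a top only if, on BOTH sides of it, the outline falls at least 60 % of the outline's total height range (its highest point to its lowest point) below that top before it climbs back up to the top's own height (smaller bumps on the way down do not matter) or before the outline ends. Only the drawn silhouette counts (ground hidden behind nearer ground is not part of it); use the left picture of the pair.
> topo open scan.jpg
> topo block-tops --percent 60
0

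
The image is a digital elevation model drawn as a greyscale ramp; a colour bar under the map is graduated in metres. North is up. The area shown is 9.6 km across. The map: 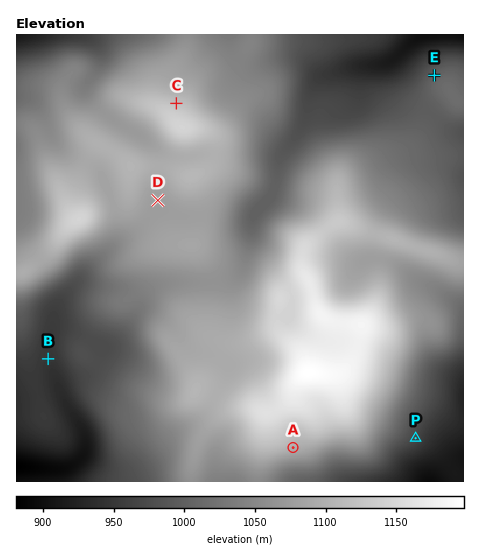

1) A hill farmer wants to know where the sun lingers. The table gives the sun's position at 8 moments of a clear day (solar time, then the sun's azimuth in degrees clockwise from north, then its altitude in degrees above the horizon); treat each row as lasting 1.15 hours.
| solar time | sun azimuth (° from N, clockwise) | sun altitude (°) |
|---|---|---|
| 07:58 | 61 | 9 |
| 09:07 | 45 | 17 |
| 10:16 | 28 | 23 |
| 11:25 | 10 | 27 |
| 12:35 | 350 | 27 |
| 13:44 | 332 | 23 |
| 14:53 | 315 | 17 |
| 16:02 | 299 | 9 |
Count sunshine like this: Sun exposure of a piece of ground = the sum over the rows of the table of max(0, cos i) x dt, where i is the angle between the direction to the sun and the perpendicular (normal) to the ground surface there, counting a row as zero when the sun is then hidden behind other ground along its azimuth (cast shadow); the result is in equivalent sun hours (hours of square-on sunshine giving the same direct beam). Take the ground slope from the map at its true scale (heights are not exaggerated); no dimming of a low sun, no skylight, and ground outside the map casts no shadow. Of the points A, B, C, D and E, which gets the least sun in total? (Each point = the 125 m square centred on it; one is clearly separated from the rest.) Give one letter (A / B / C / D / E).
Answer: A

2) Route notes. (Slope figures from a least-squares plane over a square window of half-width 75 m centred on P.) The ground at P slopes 5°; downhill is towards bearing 124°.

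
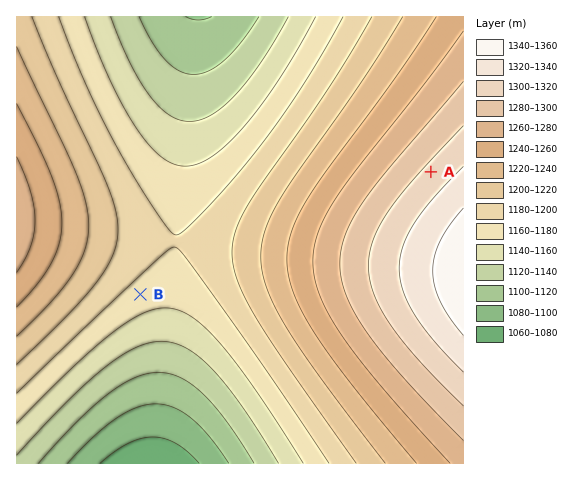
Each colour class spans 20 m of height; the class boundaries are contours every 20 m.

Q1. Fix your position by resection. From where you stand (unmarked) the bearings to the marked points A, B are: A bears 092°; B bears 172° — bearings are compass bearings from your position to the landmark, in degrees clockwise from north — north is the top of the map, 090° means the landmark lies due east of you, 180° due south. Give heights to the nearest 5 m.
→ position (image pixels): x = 122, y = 161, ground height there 1180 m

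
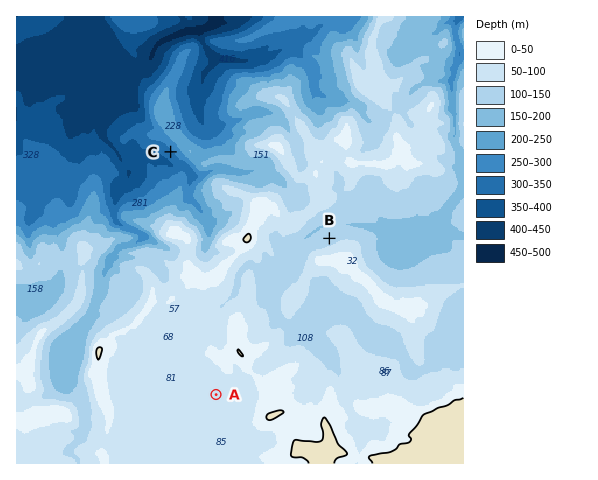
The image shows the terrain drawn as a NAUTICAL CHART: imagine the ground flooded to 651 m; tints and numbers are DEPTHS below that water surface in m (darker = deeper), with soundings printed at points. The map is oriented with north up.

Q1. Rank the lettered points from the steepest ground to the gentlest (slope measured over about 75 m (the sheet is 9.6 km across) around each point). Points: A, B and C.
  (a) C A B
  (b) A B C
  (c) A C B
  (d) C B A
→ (d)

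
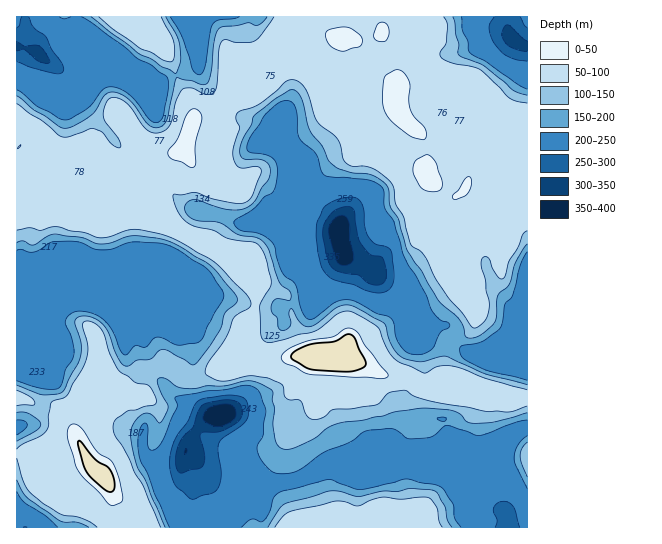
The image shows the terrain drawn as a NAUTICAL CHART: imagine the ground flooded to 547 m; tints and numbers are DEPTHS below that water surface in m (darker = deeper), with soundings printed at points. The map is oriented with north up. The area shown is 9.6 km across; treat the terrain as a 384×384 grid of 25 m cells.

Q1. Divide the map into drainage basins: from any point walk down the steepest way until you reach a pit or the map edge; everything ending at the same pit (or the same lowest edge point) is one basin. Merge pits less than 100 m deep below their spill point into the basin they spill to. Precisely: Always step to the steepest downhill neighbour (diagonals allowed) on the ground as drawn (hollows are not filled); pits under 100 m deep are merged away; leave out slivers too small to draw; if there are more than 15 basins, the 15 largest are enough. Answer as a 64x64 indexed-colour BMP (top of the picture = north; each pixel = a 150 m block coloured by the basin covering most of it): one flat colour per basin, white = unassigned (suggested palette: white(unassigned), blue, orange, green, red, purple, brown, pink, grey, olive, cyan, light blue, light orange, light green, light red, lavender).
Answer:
<image width="64" height="64" href="data:image/bmp;base64,Qk12CAAAAAAAAHYAAAAoAAAAQAAAAEAAAAABAAQAAAAAAAAIAAATCwAAEwsAABAAAAAAAAAA////ALR3HwAOf/8ALKAsACgn1gC9Z5QAS1aMAMJ34wB/f38AIr28AM++FwDox64AeLv/AIrfmACWmP8A1bDFAGZmZmZmZmYRERERERERERERERERERERERERERERERERZmZmZmZmYRERERERERERERERERERERERERERERERERFmZmZmZmZhEREREREREREREREREREREREREREREREREWZmZmZmZmERERERERERERERERERERERERERERERERERZmZmZmZmERERERERERERERERERERERERERERERERERFmZmZmZmEREREREREREREREREREREREREREREREREREWZmZmZmYRERERERERERERERERERERERERERERERERERZmZmZmYRERERERERERERERERERERERERERERERERERFmZnd3cREREREREREREREREREREREREREREREREREREXd3d3cRERERERERERERERERERERERERERERERERERERd3d3dxERERERERERERERERERERERERERERERERERERF3d3d3EREREREREREREREREREREREREREREREREREREXd3d3MRERERERERERERERERERERERERERERERERERERd3d3MxERERERERERERERERERERERERERERERERERERF3dzMzMREREREREREREREREREREREREREREREREREREXczMzMxERERERERERERERERERERERERERERERERERERMzMzMzERERERERERERERERERERERERERERERERERESIzMzMzMxERERERERERERERERERERERERERIiESIiIiIjMzMzMzMzMRERERERERERERERERERERERIiIiIiIiIiMzMzMzMzMzERETMzERERERERERERERIiIiIiIiIiIiIzMzMzMzMzMzMzMzMzMxERERERERESIiIiIiIiIiIiIjMzMzMzMzMzMzMzMzMzIiIiIREREiIiIiIiIiIiIiIiMzMzMzMzMzMzMzMzMzMiIiIiIiIiIiIiIiIiIiIiIiIzMzMzMzMzMzMzMzMzMyIiIiIiIiIiIiIiIiIiIiIiIjMzMzMzMzMzMzMzMzMzMiIiIiIiIiIiIiIiIiIiIiIiMzMzMzMzMzMzMzMzMzMyIiIiIiIiIiIiIiIiIiIiIiIzMzMzMzMzMzMzMzMzMzIiIiIiIiIiIiIiIiIiIiIiIjMzMzMzMzMzMzMzMzMzMyIiIiIiIiIiIiIiIiIiIiIiMzMzMzMzMzMzMzMzMzMzIiIiIiIiIiIiIiIiIiIiIiIzMzMzMzMzMzMzMzMzMzMiIiIiIiIiIiIiIiIiIiIiIjMzMzMzMzMzMzMzMzMzMyIiIiIiIiIiIiIiIiIiIiIiMzMzMzMzMzMzMzMzMzMyIiIiIiIiIiIiIiIiIiIiIiIzMzMzMzMzMzMzMzMzMyIiIiIiIiIiIiIiIiIiIiIiIjMzMzMzMzMzMzMzMzMyIiIiIiIiIiIiIiIiIiIiIiIiMzMzMzMzMzMzMzMzMiIiIiIiIiIiIiIiIiIiIiIiIiIzMzMzMzMzMzMzMzIiIiIiIiIiIiIiIiIiIiIiIiIiIjMzMzMzMzMzMzMyIiIiIiIiIiIiIiIiIiIiIiIiIiIiMzMzMzMzMzMzMyIiIiIiIiIiIiIiIiIiIiIiIiIiIiIzMzMzMzMzMzMiIiIiIiIiIiIiIiIiIiIiIiIiIiIiIjMzMREREREyIiIiIiIiIiIiIiIiIiIiIiIiIiIiIiIiMzMRERERESIiIiIiIiIiIiIiIiIiIiIiIiIiIiJVIiIzMxERERESIiIiIiIiIiIiIiIiIiIiIiIiIiIiVVVSIjMxERERERQiIiIiIiIiIiIiIiIiIiIiIiIiJVVVVVUiMxERERERRERCIiIiIiIiIiIiIiIiIiIiIiJVVVVVVSIxERERERFEREQiIiIiIiIiIiIiIiIiIiIiJVVVVVVVIjEREREUREREREIiIiIiIiIiIiIiIiIiIiIlVVVVVVUiEREREURERERERCIiIiIiIiIiIiIiIiIiIiVVVVVVVVIRFEREREREREREQiIiIiIiIiIiIiIhERERFVVVVVVVVURERERERERERERCIiIiIiIiIiIiIhEREREVVVVVVVVVREREREREREREREQiIiIiIiIiIiIhEREREVVVVVVVVVVERERERERERERERCIiIiIiIiIiIhEREREVVVVVVVVVVURERERERERERERERCIiIiIiIiIhEREREVVVVVVVVVVVRERERERERERERERERCIiIiIiIhEREREVVVVVVVVVVVVEREREREREREREREREQiIiIiIiERERERVVVVVVVVVVVURERERERERERERERERCIiIiIiIRERERFVVVVVVVVVVVREREREREREREREREREQiIiIiIiEREREVVVVVVVVVVVVEREREREREREREREREREIiIiIiIRERERVVVVVVVVVVVUREREREREREREREREREREIiIiIiERERFVVVVVVVVVVVRERERERERERERERERERERCIiIiIREREVVVVVVVVVVVVEREREREREREREREREREREQiIiIhERERVVVVVVVVVVVUREREREREREREREREREREREIiIiIRERFVVVVVVVVVVVRERERERERERERERERERERERCIiIRERFVVVVVVVVVVVVEREREREREREREREREREREREQiEREREVVVVVVVVVVVVUREREREREREREREREREREREREERERERVVVVVVVVVVVV"/>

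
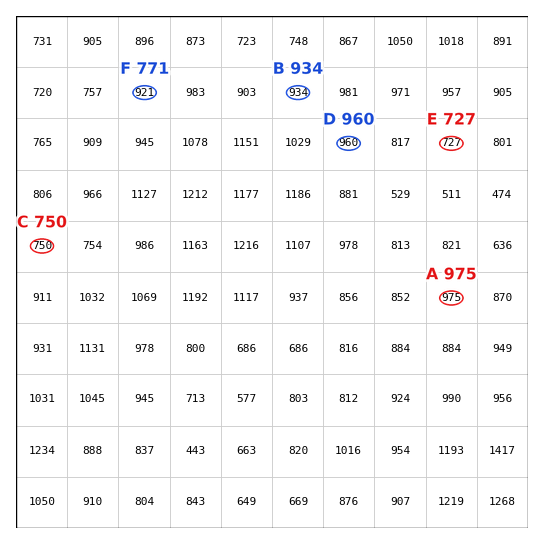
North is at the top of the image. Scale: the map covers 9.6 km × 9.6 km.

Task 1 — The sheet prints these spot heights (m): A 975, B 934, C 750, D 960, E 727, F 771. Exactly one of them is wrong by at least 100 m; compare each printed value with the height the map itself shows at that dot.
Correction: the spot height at F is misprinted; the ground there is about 921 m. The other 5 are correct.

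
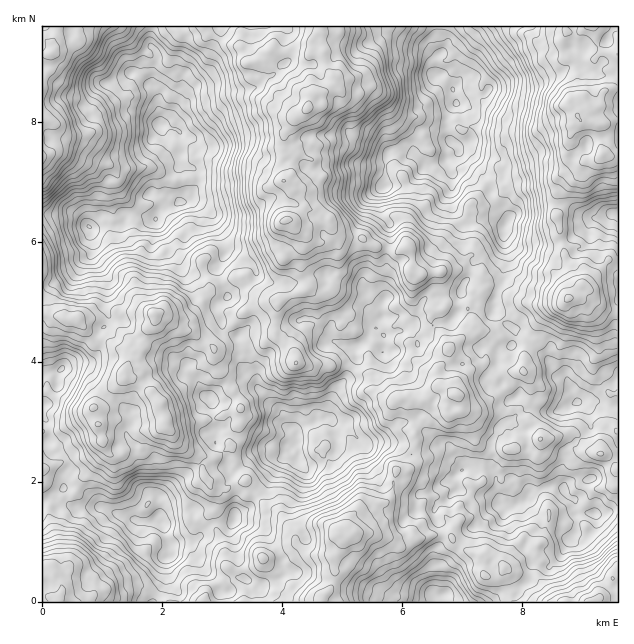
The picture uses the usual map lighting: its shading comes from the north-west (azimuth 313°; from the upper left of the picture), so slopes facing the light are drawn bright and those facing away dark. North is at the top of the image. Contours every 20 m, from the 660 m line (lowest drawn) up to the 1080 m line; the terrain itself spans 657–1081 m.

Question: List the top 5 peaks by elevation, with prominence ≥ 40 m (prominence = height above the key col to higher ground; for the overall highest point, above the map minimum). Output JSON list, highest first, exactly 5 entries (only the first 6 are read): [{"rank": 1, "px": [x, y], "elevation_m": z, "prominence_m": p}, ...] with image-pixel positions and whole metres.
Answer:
[{"rank": 1, "px": [577, 115], "elevation_m": 1081, "prominence_m": 424}, {"rank": 2, "px": [308, 108], "elevation_m": 1068, "prominence_m": 197}, {"rank": 3, "px": [286, 220], "elevation_m": 1064, "prominence_m": 53}, {"rank": 4, "px": [569, 298], "elevation_m": 1045, "prominence_m": 94}, {"rank": 5, "px": [340, 534], "elevation_m": 1039, "prominence_m": 145}]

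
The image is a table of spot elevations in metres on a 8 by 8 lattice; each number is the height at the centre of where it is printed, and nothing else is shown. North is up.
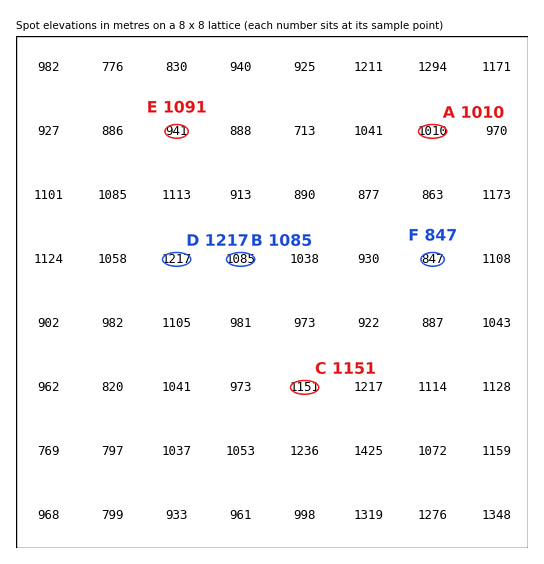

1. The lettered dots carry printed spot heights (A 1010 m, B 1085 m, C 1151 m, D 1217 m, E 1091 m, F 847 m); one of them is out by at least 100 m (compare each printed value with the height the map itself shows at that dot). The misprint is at E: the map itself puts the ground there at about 941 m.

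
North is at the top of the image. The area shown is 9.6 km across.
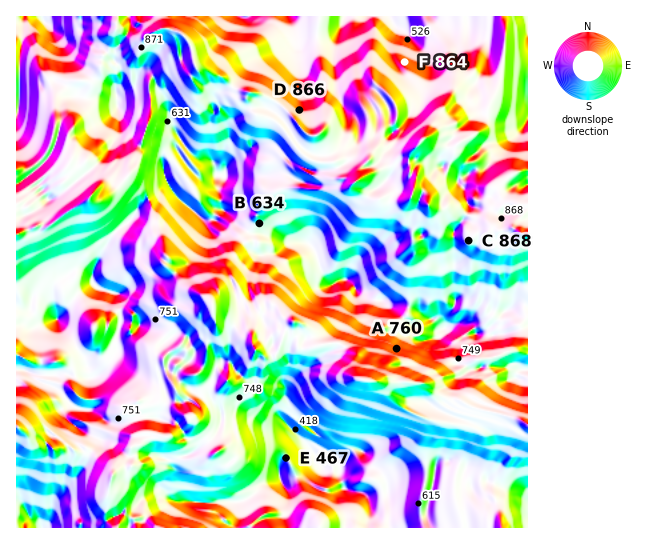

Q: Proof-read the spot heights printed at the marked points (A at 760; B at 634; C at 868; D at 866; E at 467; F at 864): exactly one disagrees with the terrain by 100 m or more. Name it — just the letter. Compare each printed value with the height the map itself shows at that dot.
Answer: F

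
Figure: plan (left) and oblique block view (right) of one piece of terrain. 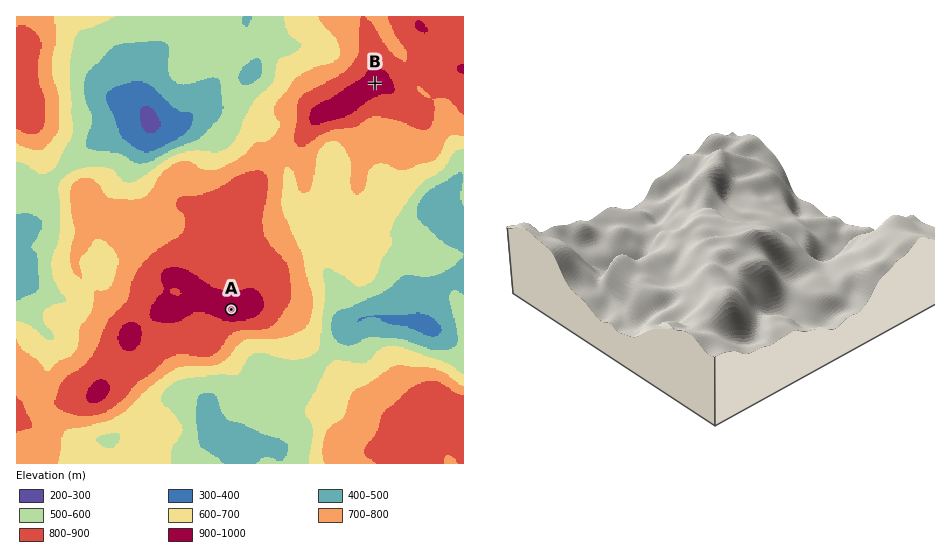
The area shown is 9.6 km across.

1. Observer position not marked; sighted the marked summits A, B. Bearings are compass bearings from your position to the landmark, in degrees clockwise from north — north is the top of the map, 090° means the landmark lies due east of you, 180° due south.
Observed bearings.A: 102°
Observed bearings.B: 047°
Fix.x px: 150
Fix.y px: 292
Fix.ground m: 870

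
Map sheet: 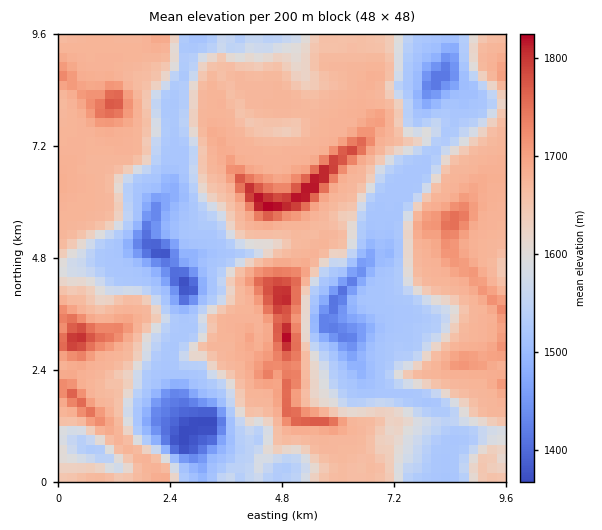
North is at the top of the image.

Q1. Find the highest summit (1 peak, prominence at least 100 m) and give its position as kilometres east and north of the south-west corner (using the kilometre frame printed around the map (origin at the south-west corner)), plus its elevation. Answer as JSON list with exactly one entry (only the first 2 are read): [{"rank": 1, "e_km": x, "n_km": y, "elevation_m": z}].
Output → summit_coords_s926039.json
[{"rank": 1, "e_km": 4.46, "n_km": 5.91, "elevation_m": 1827}]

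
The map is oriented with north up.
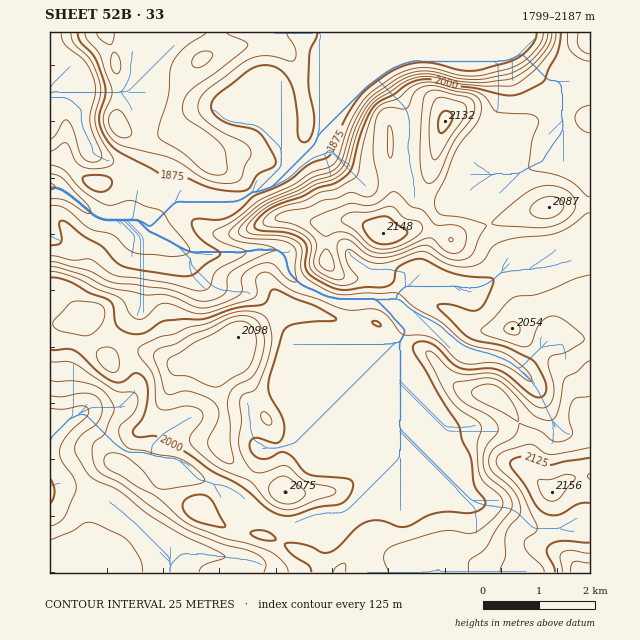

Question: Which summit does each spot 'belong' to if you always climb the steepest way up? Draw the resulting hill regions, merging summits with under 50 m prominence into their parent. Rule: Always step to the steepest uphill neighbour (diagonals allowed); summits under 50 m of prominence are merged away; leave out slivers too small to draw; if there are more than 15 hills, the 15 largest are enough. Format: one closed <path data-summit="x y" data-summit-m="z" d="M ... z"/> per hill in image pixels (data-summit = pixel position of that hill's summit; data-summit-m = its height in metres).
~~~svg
<path data-summit="581 572" data-summit-m="2187" d="M590 252l-20 3-27 8-34 3-21 17-17 7-62-9-14 21-9 1 20 21 0 4-10 19 3 4 0 65-35 83-15 16-7 3-23 1-18 7-14 0-14-4-34-14-13-12-4-6-15-9-50-19-5 0-24-9-24-17-20-21-8 0-13 7-13 18 0 132 540 1z"/><path data-summit="238 337" data-summit-m="2098" d="M55 187l-5 1 0 250 13-16 13-7 8 0 20 21 24 17 24 9 5 0 50 19 15 9 4 6 13 12 34 14 14 4 14 0 18-7 23-1 7-3 15-16 35-83 0-65-3-4 10-19 0-4-11-14-10-8-5-1-42 0-38-17-10-9-4-16-8-9-15-1-38 6-35-3-35-19-31-12-26-3-29-24z"/><path data-summit="383 233" data-summit-m="2148" d="M518 50l-21 7 6 19-1 24-5 16-12 21-13 28 11 8 19 5-7 3-45 19-15 0-19-7-6-8-3-13 0-59-8-17-16-21-5-4-26 22-21 34-8 9-6 12-10 8-20 7-9 13-14 5-14 13-19 10-29-2-22-4-9 6-24 24-6 0 45 22 12 3 27 2 38-6 15 1 8 9 4 16 10 9 33 16 13 2 49 0 14-21 62 9 17-7 21-17 34-3 27-8 20-3 0-171-43-1-5-3z"/><path data-summit="201 59" data-summit-m="1954" d="M325 32l-275 0 0 64 14-3 9 2 6 7 3 25 7 23 5 5 25 11 12 13 3 13-6 28-2 1 14 7 7 0 24-24 9-6 22 4 33 0 15-8 14-13 14-5 9-13 20-7 10-8 7-17 0-15-4-14 0-48 6-13z"/><path data-summit="445 121" data-summit-m="2132" d="M436 56l-34 1-23 14 23 29 5 13 0 59 3 13 6 8 9 4 10 3 15 0 52-22-19-5-11-8 13-28 12-21 6-23 0-17-5-19-13 3-36 0z"/><path data-summit="590 43" data-summit-m="2069" d="M590 32l-264 0 0 9-6 13 0 48 4 14-1 18 8-7 17-28 16-18 29-19 15-6 28 0 13 4 36 0 33-10 24 27 5 3 43 0z"/>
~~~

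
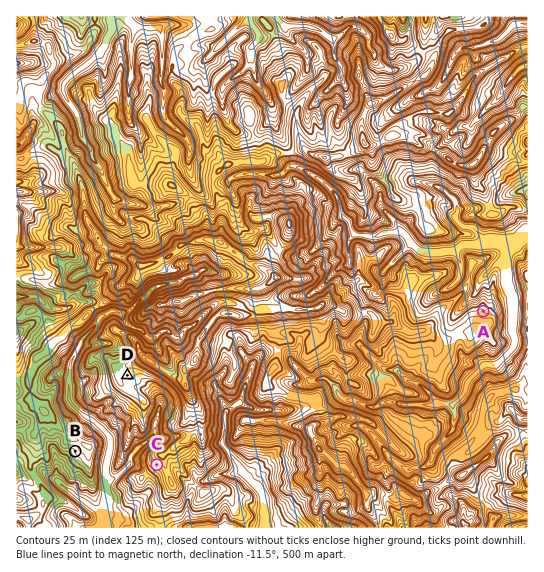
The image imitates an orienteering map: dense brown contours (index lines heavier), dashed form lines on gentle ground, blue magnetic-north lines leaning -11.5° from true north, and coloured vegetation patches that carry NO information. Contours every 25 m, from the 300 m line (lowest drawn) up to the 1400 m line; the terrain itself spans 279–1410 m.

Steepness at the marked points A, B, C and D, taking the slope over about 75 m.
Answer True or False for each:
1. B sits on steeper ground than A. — True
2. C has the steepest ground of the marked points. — True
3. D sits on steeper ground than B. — False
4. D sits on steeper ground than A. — False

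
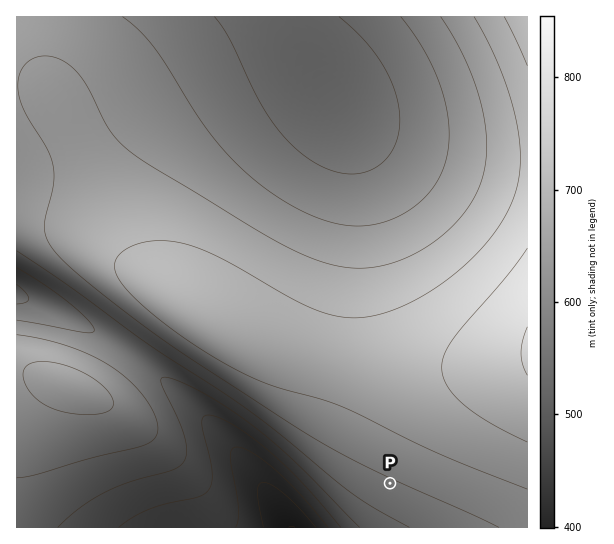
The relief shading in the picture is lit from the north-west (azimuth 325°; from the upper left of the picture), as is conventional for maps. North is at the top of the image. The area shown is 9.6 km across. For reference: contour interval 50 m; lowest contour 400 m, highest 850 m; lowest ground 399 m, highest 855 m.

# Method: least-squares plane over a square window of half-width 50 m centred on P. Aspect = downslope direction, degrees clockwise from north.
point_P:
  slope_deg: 4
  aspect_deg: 205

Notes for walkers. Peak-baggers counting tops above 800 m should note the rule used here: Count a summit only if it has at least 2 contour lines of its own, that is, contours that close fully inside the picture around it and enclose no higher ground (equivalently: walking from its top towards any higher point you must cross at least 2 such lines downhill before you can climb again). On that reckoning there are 0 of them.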